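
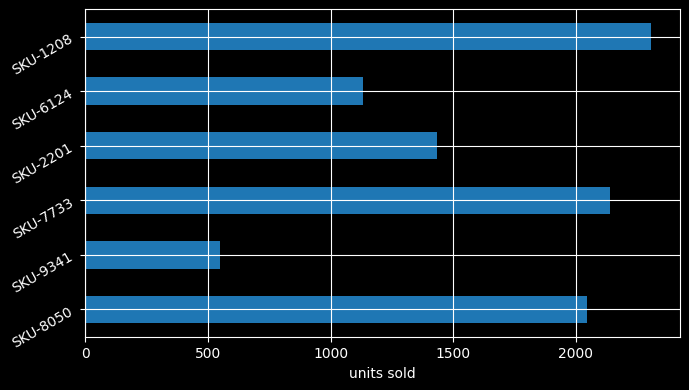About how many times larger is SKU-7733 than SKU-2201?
≈ 1.57×

SKU-7733 ≈ 2200, SKU-2201 ≈ 1400; 2200/1400 ≈ 1.57.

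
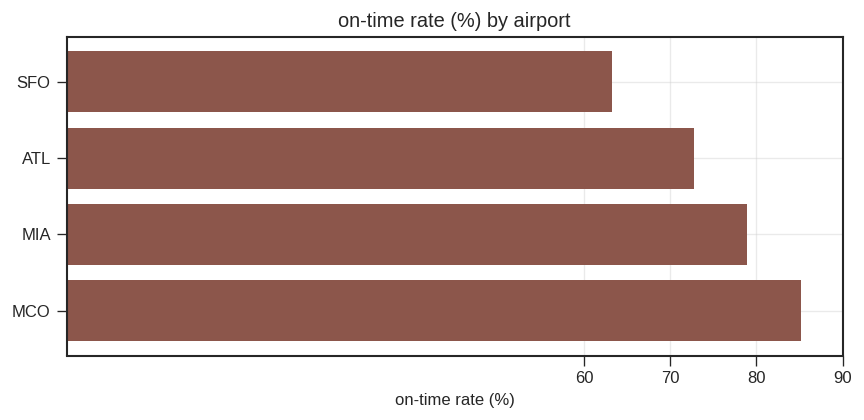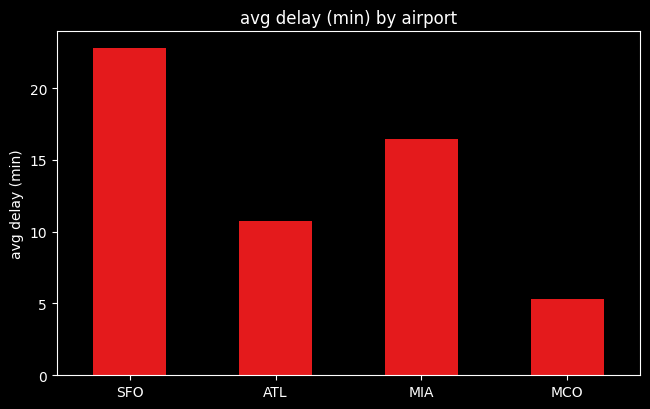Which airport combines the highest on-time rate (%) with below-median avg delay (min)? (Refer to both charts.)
MCO

Chart 2 median avg delay (min) ≈ 15; below-median airports: ATL, MCO. Among those, MCO has the highest on-time rate (%) (≈ 90).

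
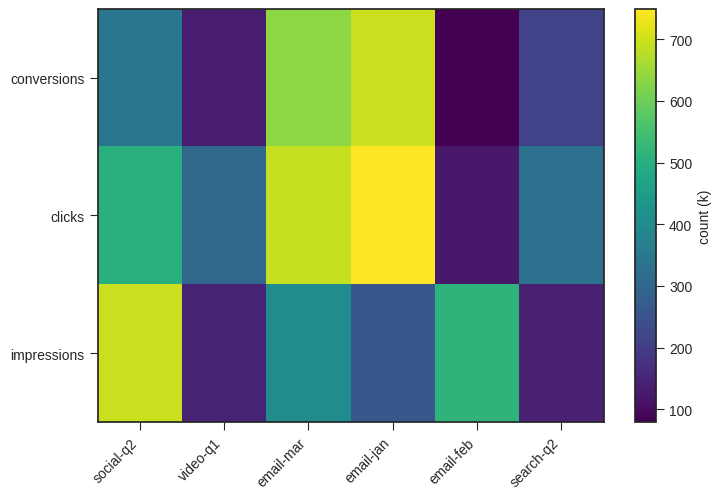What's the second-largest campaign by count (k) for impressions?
email-feb

Top 3 for impressions: social-q2 ≈ 700, email-feb ≈ 500, email-mar ≈ 400.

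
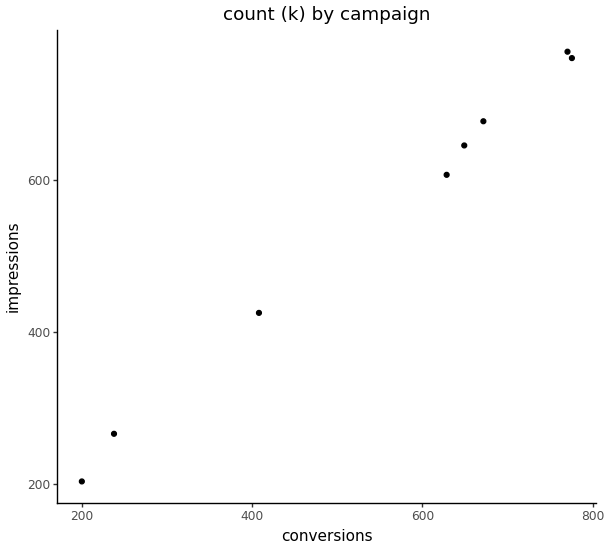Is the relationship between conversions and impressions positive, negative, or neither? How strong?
positive, strong

Points are positively correlated; strong (|r| ≈ 1.0).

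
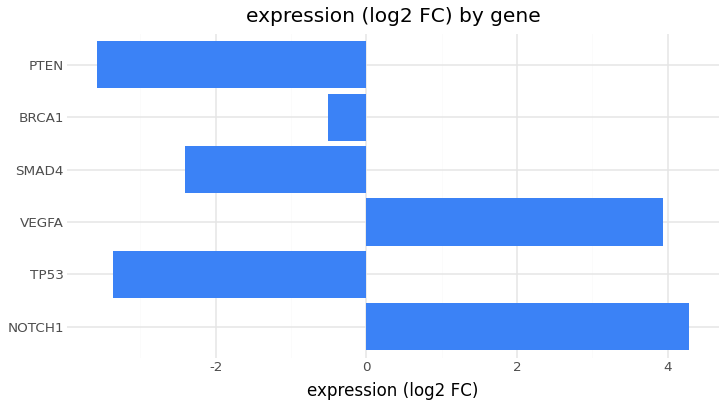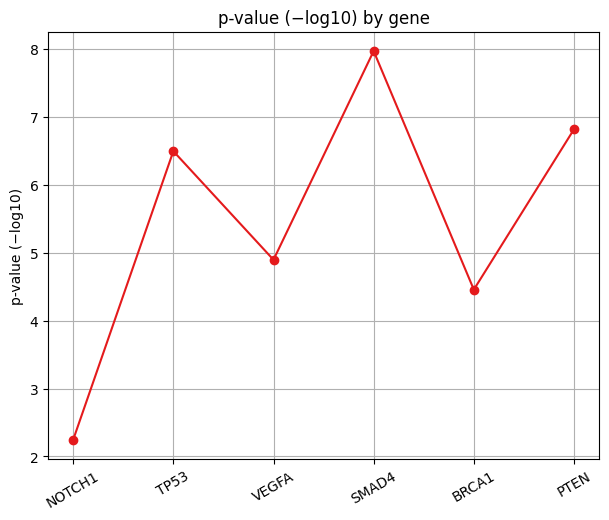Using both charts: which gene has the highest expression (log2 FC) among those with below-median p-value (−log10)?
NOTCH1

Chart 2 median p-value (−log10) ≈ 6; below-median genes: NOTCH1, VEGFA, BRCA1. Among those, NOTCH1 has the highest expression (log2 FC) (≈ 4.5).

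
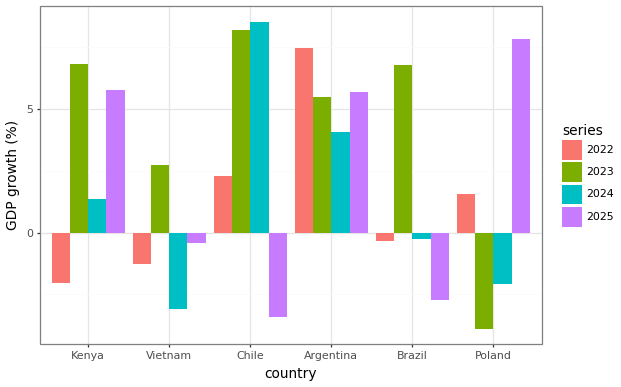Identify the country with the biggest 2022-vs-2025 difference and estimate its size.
Kenya, ≈ 8 %

Kenya: 2022 ≈ -2, 2025 ≈ 6 → gap ≈ 8. Next-largest (Poland) is only ≈ 6.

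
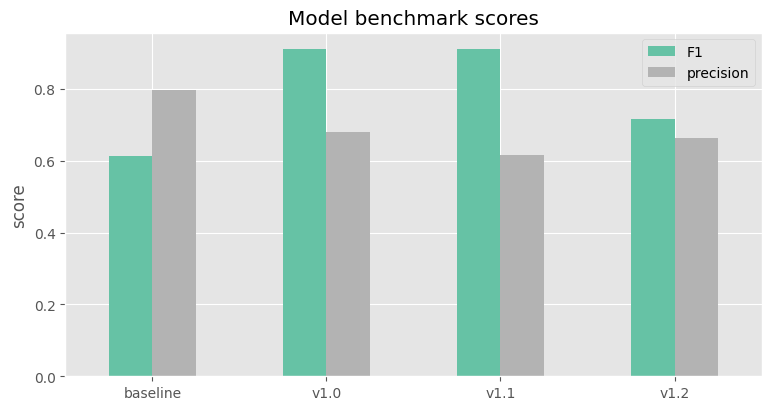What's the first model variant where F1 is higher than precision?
v1.0

baseline: F1 ≈ 0.6 vs precision ≈ 0.8 (not yet); v1.0: F1 ≈ 0.9 vs precision ≈ 0.7 (first crossover).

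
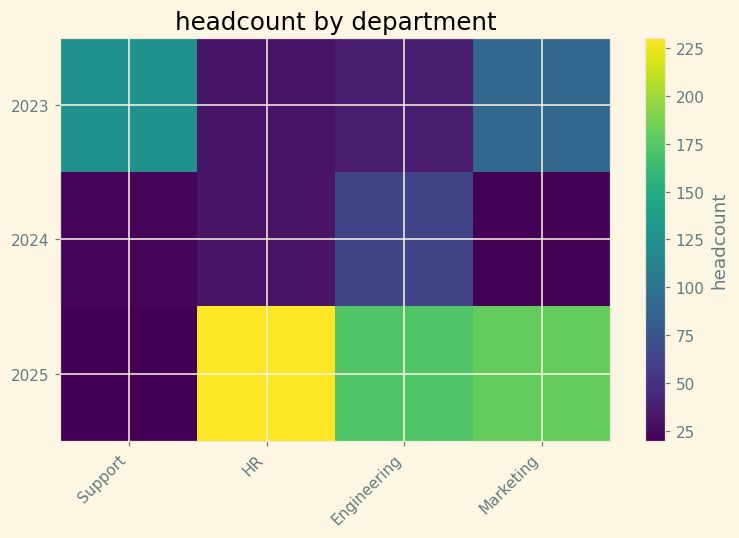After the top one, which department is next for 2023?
Marketing

Top 3 for 2023: Support ≈ 120, Marketing ≈ 80, Engineering ≈ 40.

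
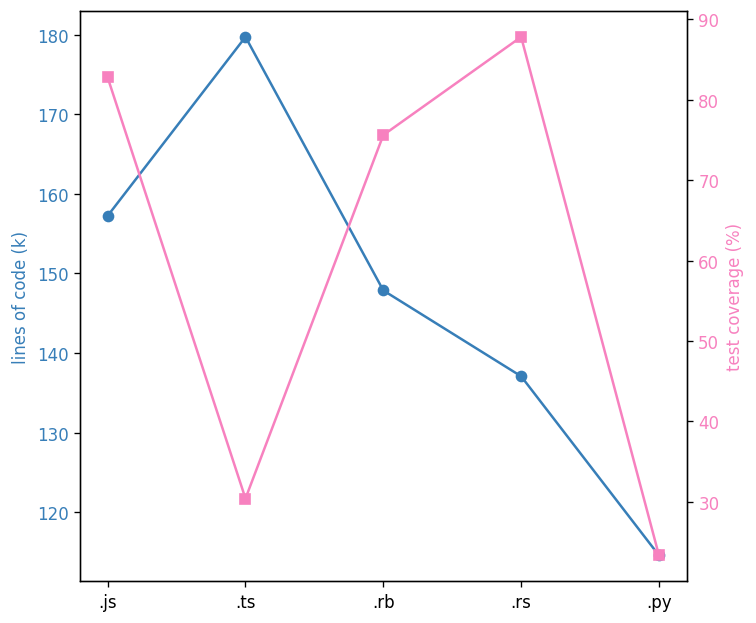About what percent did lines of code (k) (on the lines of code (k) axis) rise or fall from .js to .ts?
≈ +12.5%

.js ≈ 160, .ts ≈ 180; (180 − 160) / 160 ≈ +12.5%.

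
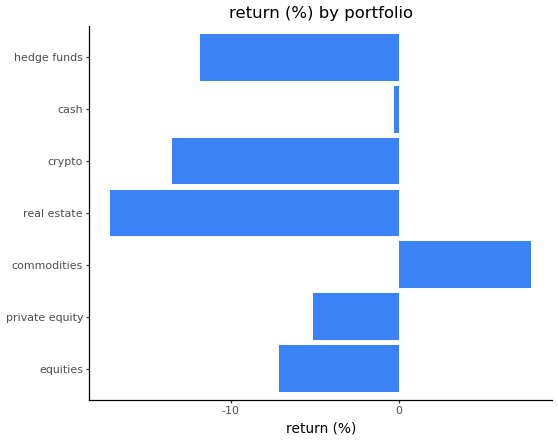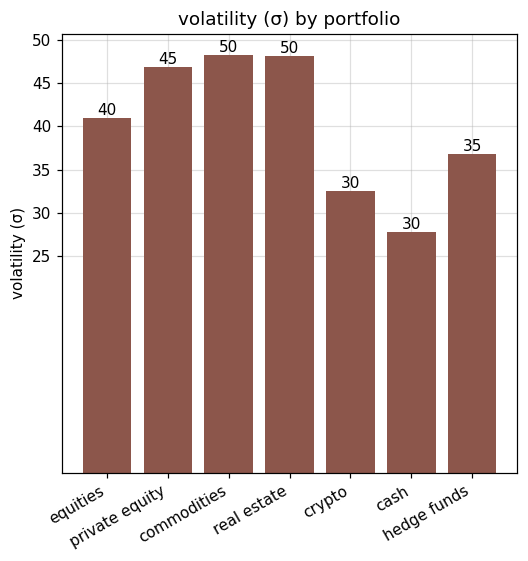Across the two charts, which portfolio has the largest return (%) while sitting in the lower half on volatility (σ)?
Chart 2 median volatility (σ) ≈ 40; below-median portfolios: crypto, cash, hedge funds. Among those, cash has the highest return (%) (≈ 0).

cash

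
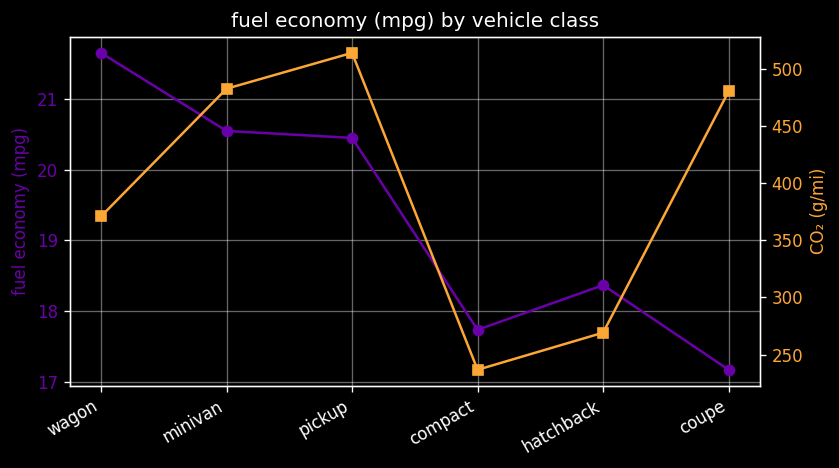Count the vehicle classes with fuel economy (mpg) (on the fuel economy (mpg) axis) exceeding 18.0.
4

Above 18.0: wagon, minivan, pickup, hatchback.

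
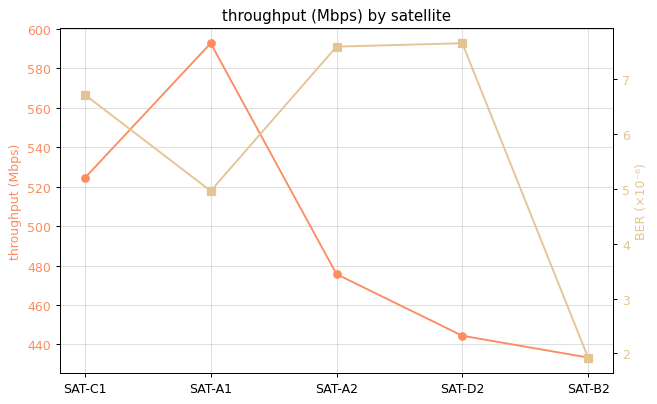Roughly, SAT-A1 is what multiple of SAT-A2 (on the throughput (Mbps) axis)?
SAT-A1 ≈ 600, SAT-A2 ≈ 480; 600/480 ≈ 1.25.

≈ 1.25×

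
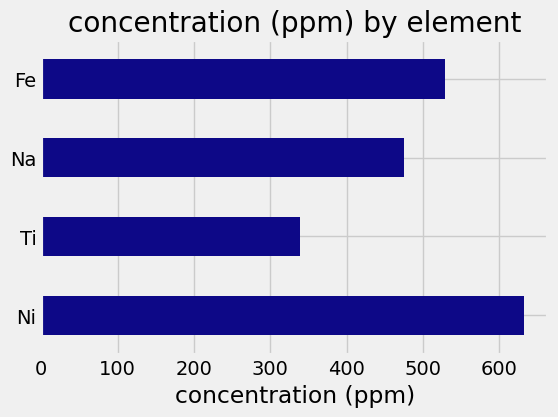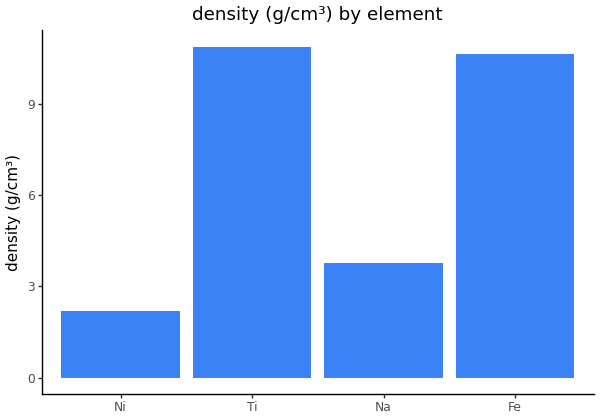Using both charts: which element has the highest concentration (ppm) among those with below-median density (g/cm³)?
Ni

Chart 2 median density (g/cm³) ≈ 7; below-median elements: Ni, Na. Among those, Ni has the highest concentration (ppm) (≈ 600).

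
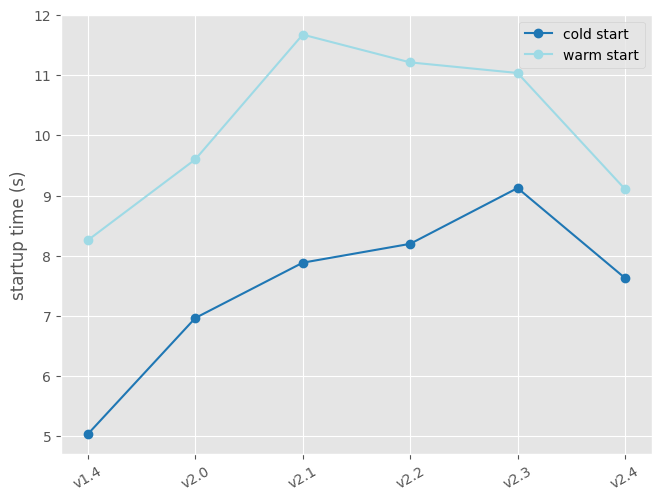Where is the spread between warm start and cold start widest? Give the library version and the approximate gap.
v2.1: warm start ≈ 12, cold start ≈ 8 → gap ≈ 4. Next-largest (v1.4) is only ≈ 3.

v2.1, ≈ 4 s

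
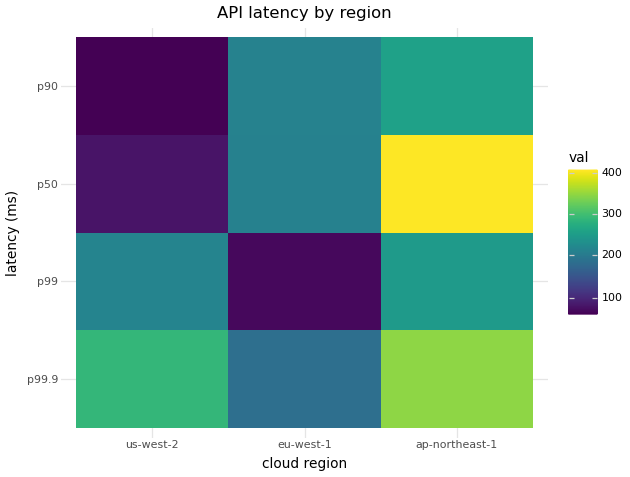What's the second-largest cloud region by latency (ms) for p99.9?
Top 3 for p99.9: ap-northeast-1 ≈ 350, us-west-2 ≈ 300, eu-west-1 ≈ 200.

us-west-2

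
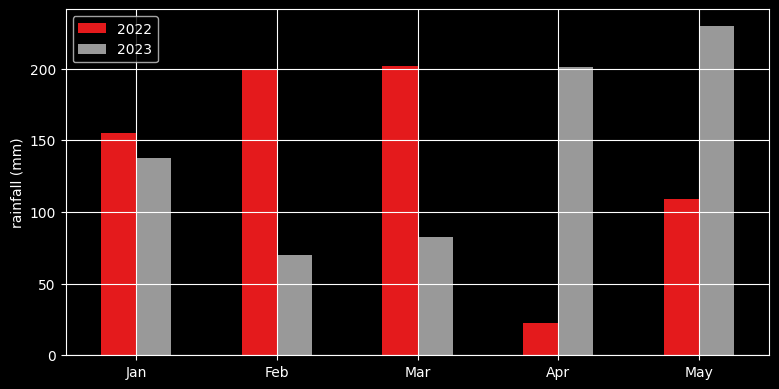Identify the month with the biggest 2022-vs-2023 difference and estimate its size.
Apr: 2022 ≈ 20, 2023 ≈ 200 → gap ≈ 180. Next-largest (Feb) is only ≈ 140.

Apr, ≈ 180 mm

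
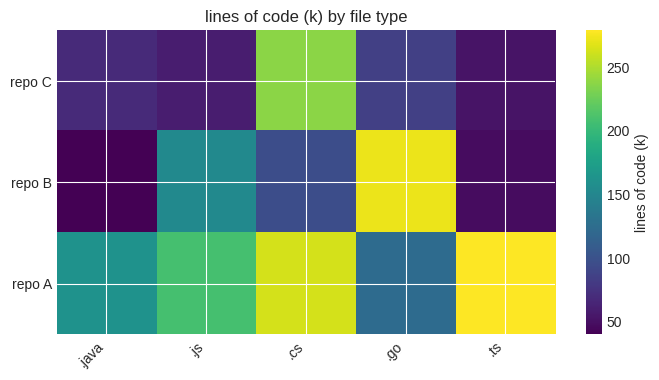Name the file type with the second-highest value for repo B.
.js

Top 3 for repo B: .go ≈ 280, .js ≈ 160, .cs ≈ 100.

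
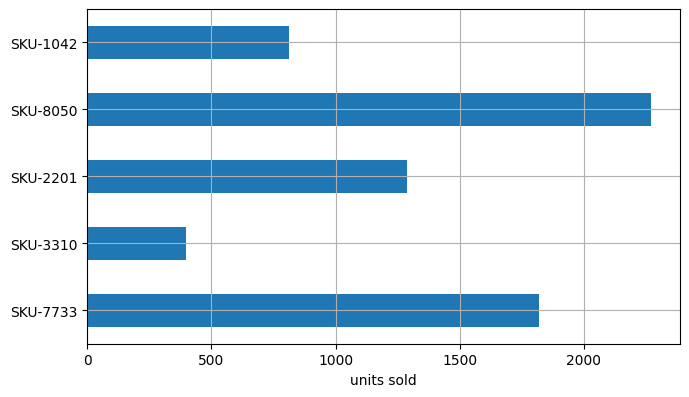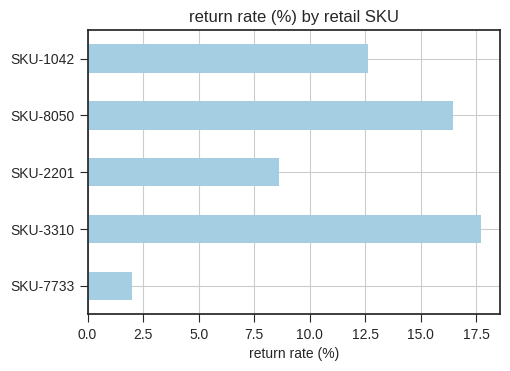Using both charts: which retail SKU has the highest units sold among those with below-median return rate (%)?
Chart 2 median return rate (%) ≈ 12; below-median retail SKUs: SKU-7733, SKU-2201. Among those, SKU-7733 has the highest units sold (≈ 2000).

SKU-7733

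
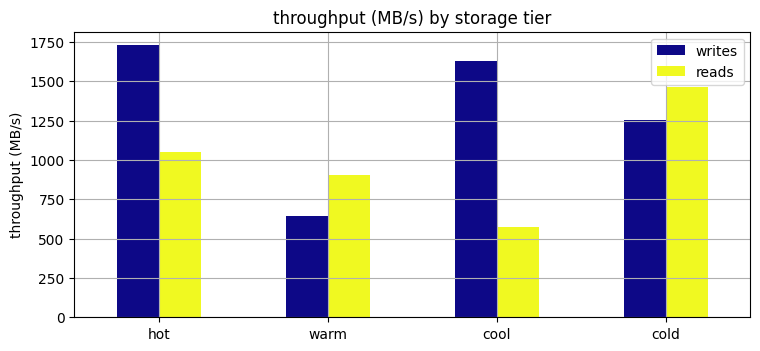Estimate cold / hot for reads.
≈ 1.4×

cold ≈ 1400, hot ≈ 1000; 1400/1000 ≈ 1.4.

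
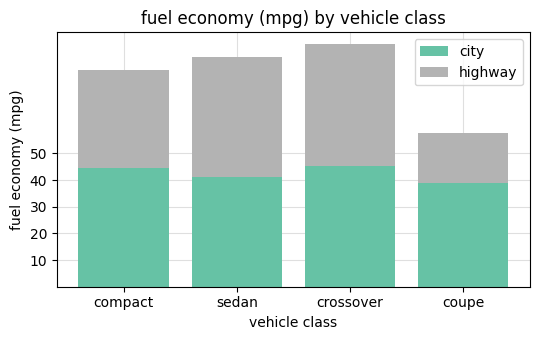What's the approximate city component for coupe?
≈ 40

city top ≈ 40, bottom ≈ 0; segment ≈ 40.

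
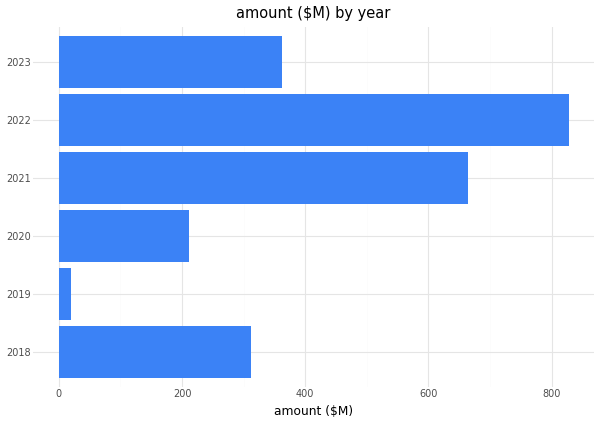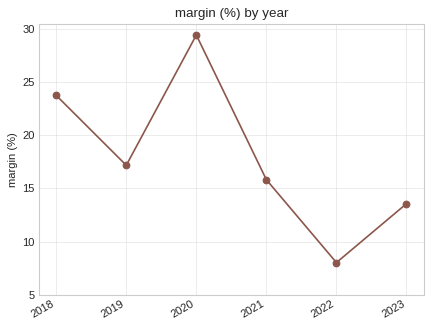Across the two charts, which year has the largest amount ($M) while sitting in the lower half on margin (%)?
Chart 2 median margin (%) ≈ 15; below-median years: 2021, 2022, 2023. Among those, 2022 has the highest amount ($M) (≈ 800).

2022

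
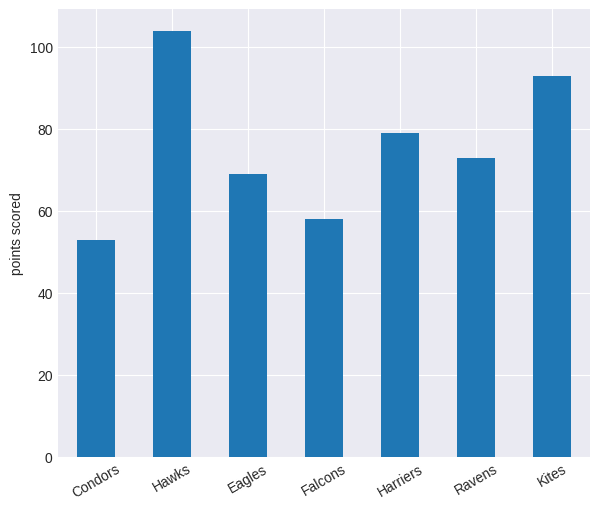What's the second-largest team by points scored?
Kites

Top 3: Hawks ≈ 100, Kites ≈ 90, Harriers ≈ 80.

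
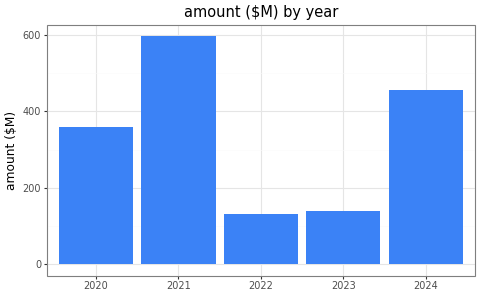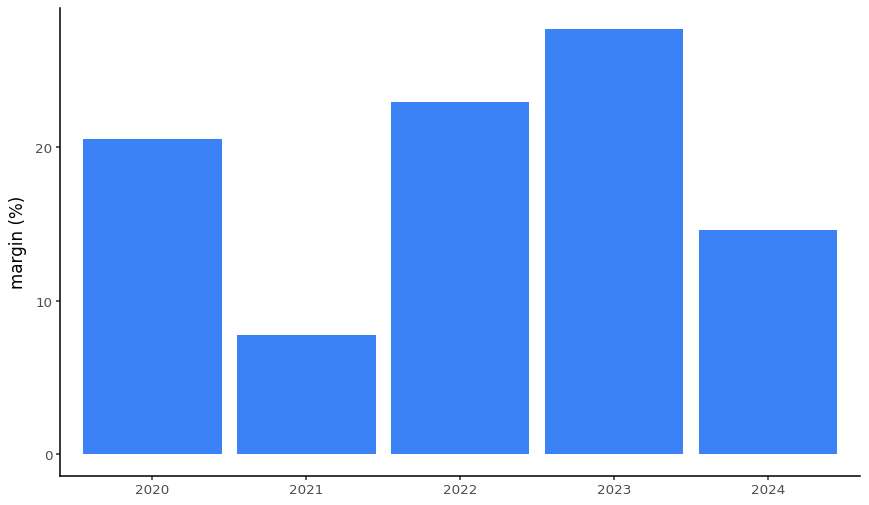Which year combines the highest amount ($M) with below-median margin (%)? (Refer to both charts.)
Chart 2 median margin (%) ≈ 20; below-median years: 2021, 2024. Among those, 2021 has the highest amount ($M) (≈ 600).

2021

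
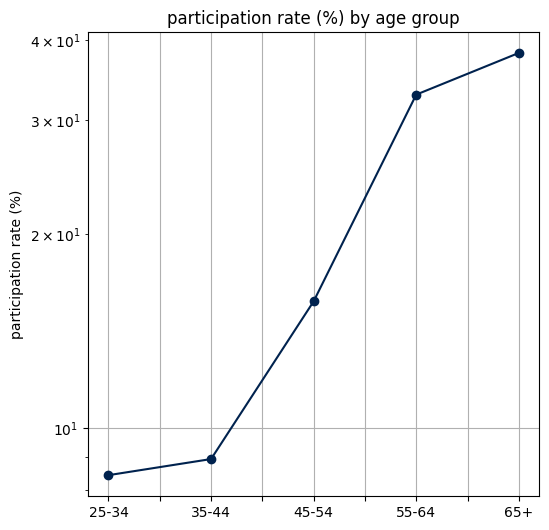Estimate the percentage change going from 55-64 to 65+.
55-64 ≈ 35, 65+ ≈ 40; (40 − 35) / 35 ≈ +14.3%.

≈ +14.3%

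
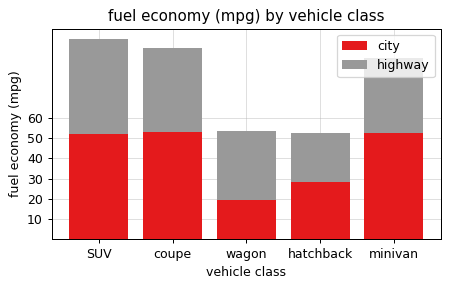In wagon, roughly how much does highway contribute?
highway top ≈ 50, bottom ≈ 20; segment ≈ 30.

≈ 30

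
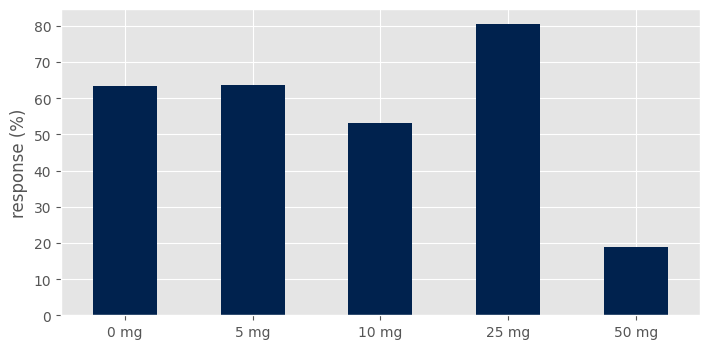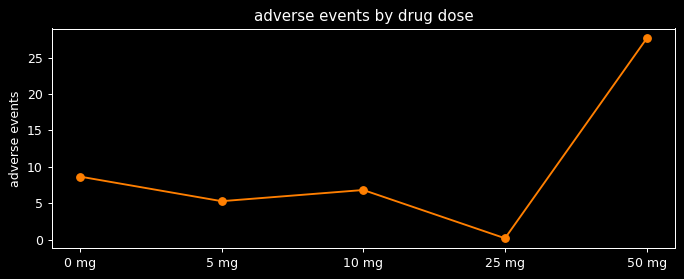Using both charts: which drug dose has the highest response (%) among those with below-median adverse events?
25 mg

Chart 2 median adverse events ≈ 5; below-median drug doses: 5 mg, 25 mg. Among those, 25 mg has the highest response (%) (≈ 80).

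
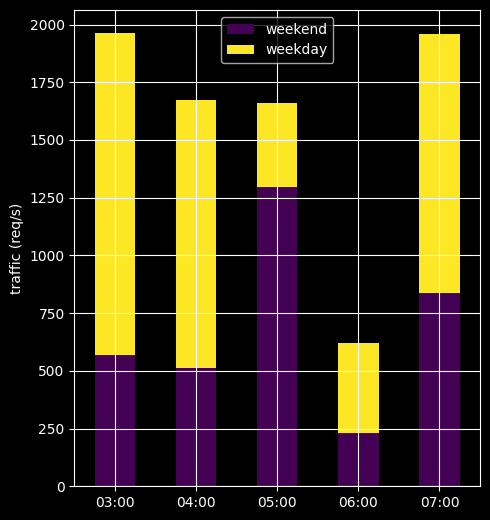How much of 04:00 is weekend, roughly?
≈ 600

weekend top ≈ 600, bottom ≈ 0; segment ≈ 600.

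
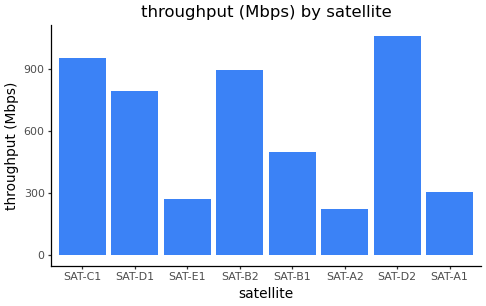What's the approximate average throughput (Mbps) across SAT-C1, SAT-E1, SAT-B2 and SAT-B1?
(1000 + 300 + 900 + 500) / 4 ≈ 675.

≈ 675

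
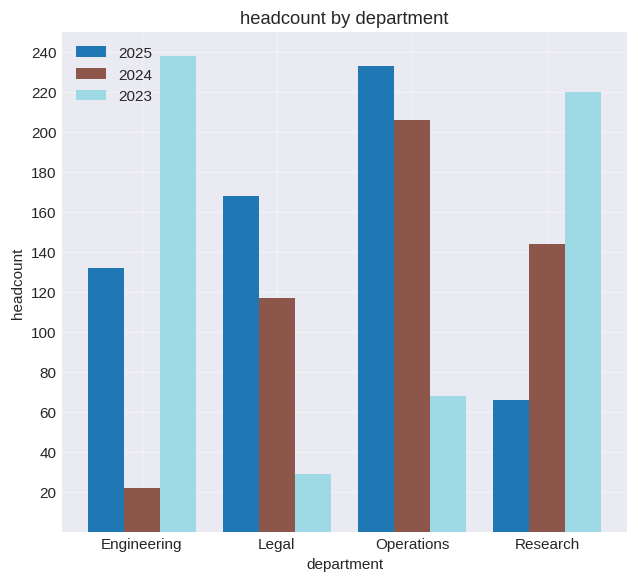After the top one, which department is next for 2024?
Research

Top 3 for 2024: Operations ≈ 200, Research ≈ 140, Legal ≈ 120.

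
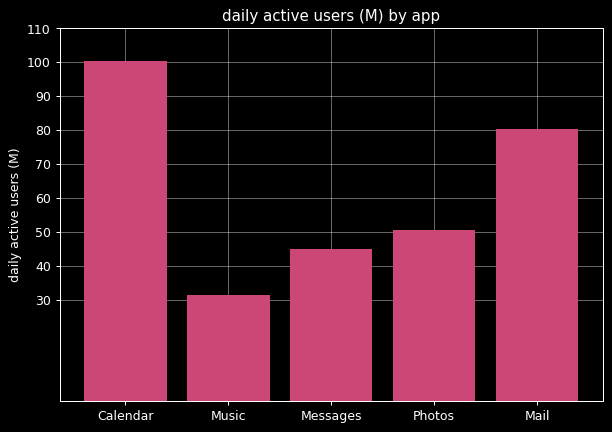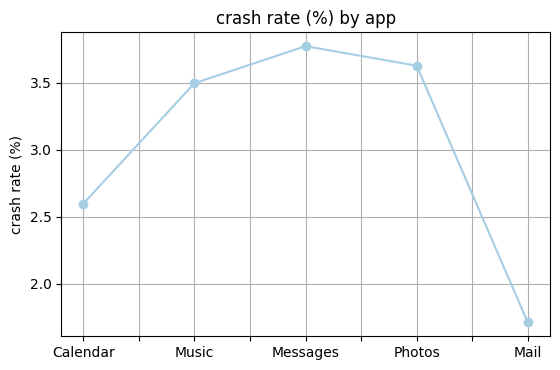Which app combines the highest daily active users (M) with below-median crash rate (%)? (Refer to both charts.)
Calendar

Chart 2 median crash rate (%) ≈ 3.5; below-median apps: Calendar, Mail. Among those, Calendar has the highest daily active users (M) (≈ 100).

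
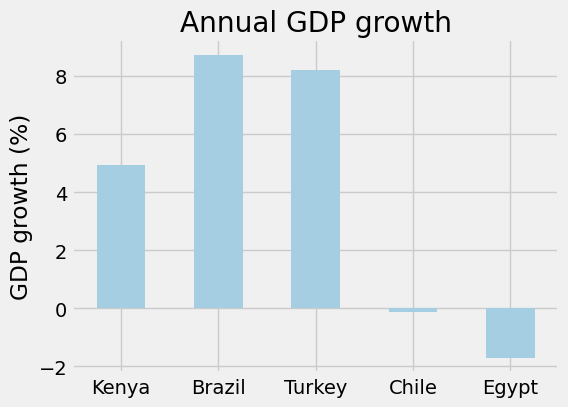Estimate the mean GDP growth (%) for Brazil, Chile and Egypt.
≈ 2

(9 + 0 + -2) / 3 ≈ 2.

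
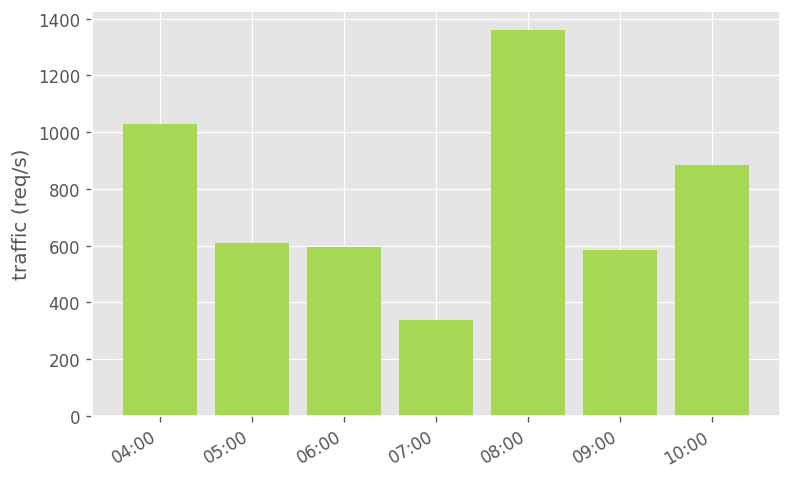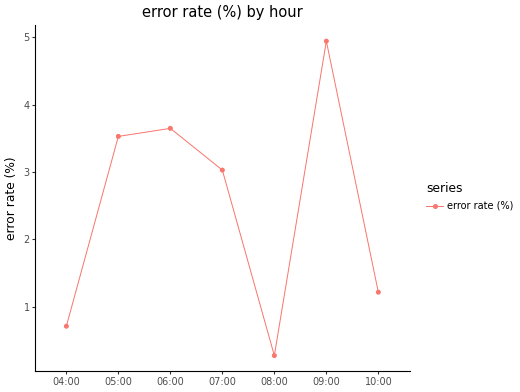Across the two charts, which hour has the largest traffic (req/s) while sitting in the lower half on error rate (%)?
Chart 2 median error rate (%) ≈ 3; below-median hours: 04:00, 08:00, 10:00. Among those, 08:00 has the highest traffic (req/s) (≈ 1400).

08:00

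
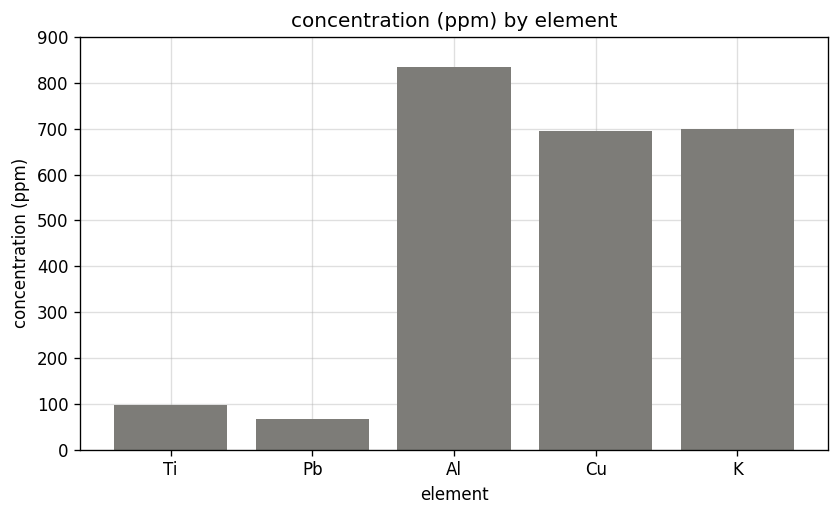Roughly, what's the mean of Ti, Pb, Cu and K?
≈ 400

(100 + 100 + 700 + 700) / 4 ≈ 400.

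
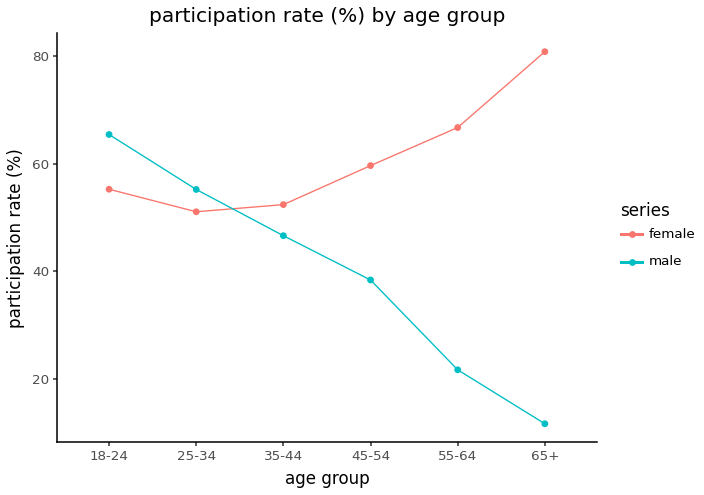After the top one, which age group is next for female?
Top 3 for female: 65+ ≈ 80, 55-64 ≈ 70, 45-54 ≈ 60.

55-64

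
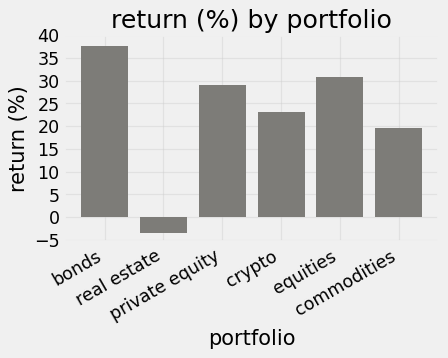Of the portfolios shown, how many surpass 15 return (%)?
Above 15: bonds, private equity, crypto, equities, commodities.

5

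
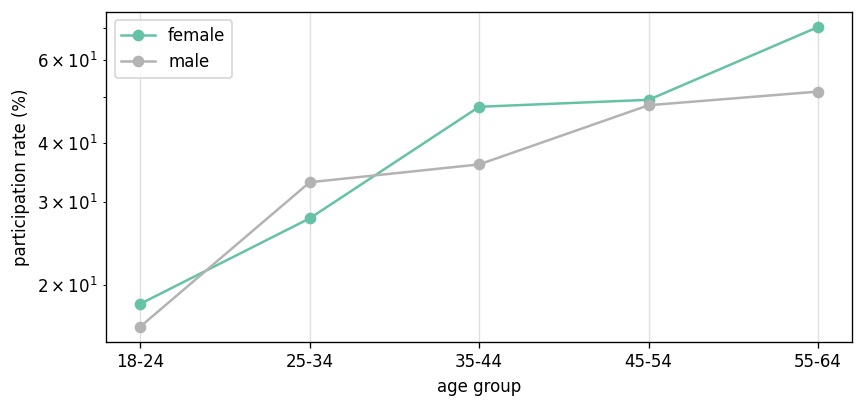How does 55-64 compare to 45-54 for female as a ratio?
55-64 ≈ 70, 45-54 ≈ 50; 70/50 ≈ 1.4.

≈ 1.4×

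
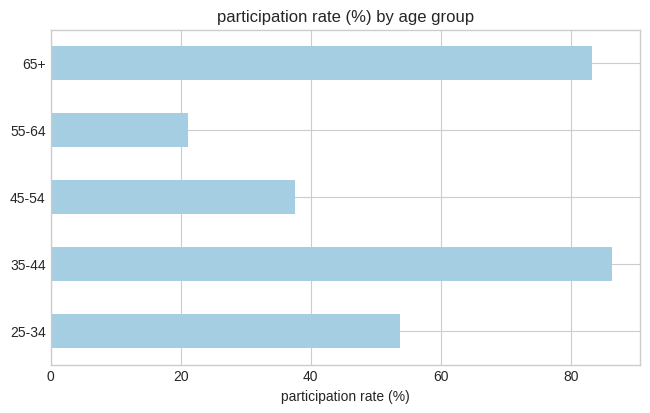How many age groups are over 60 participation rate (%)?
2

Above 60: 35-44, 65+.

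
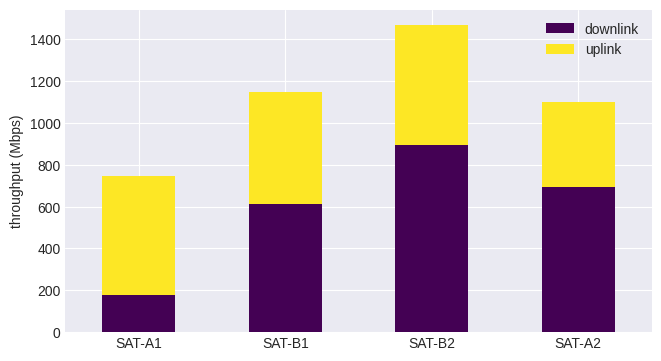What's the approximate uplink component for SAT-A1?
uplink top ≈ 800, bottom ≈ 200; segment ≈ 600.

≈ 600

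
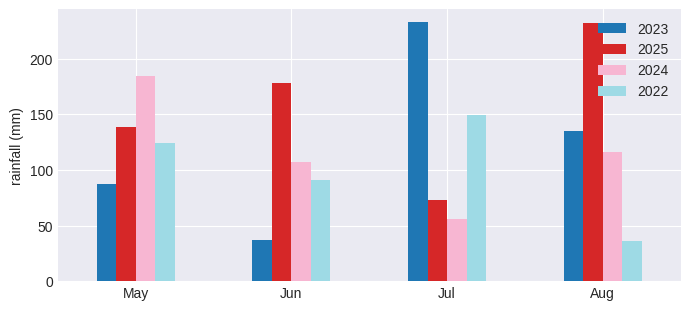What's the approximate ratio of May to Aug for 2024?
≈ 1.5×

May ≈ 180, Aug ≈ 120; 180/120 ≈ 1.5.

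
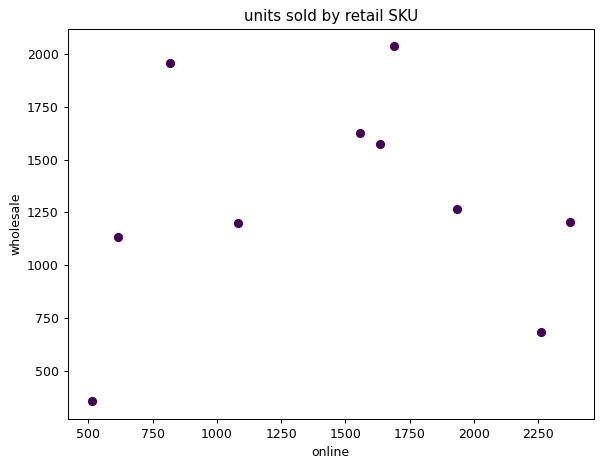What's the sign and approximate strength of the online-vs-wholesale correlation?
no clear correlation

Points are roughly uncorrelated; weak (|r| ≈ 0.1).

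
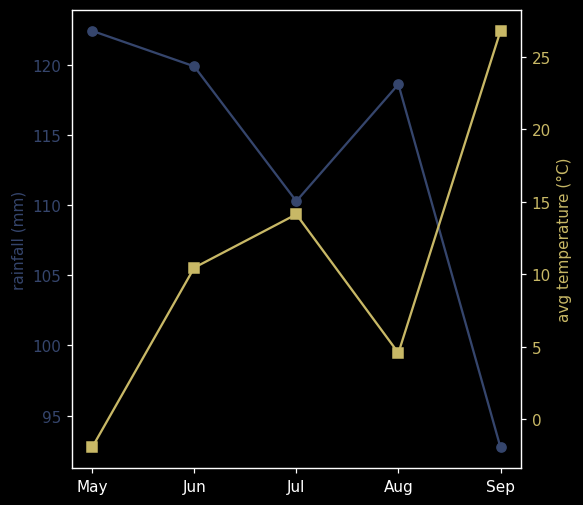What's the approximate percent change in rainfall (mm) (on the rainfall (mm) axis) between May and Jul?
≈ -8.3%

May ≈ 120, Jul ≈ 110; (110 − 120) / 120 ≈ -8.3%.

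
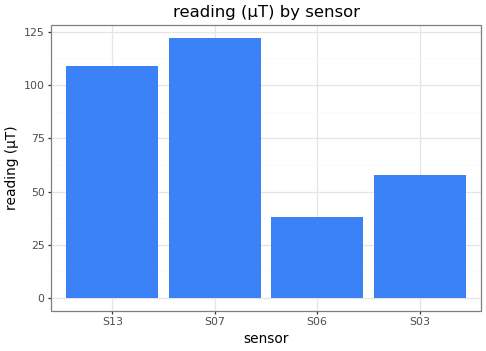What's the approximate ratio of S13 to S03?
≈ 1.67×

S13 ≈ 100, S03 ≈ 60; 100/60 ≈ 1.67.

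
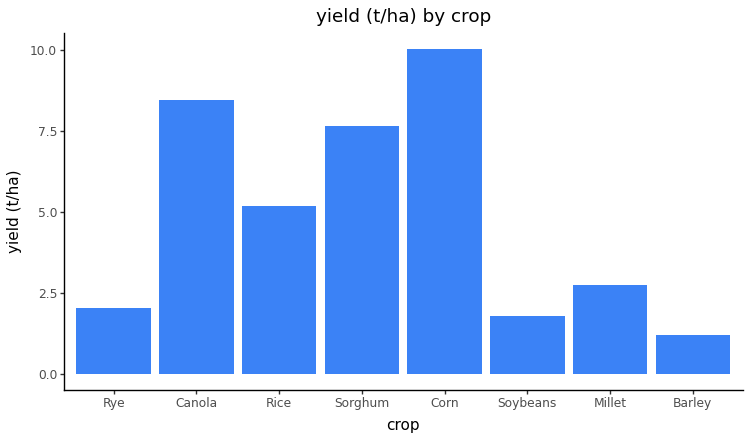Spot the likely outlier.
Corn

Corn ≈ 10; the rest sit between ≈ 1 and ≈ 8.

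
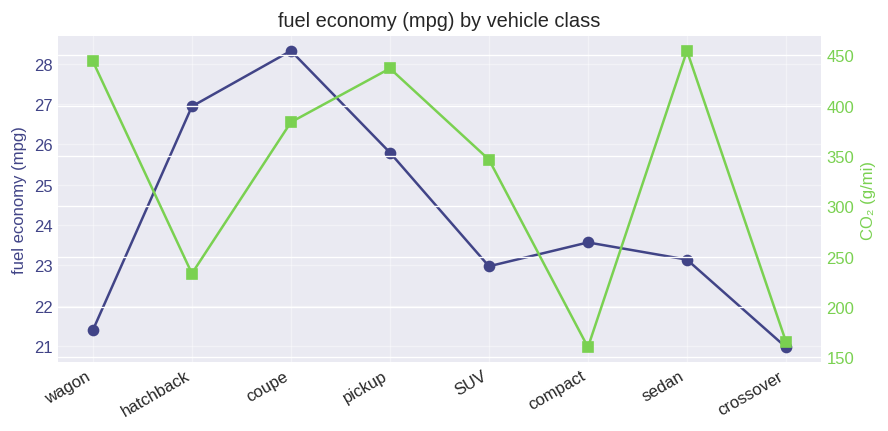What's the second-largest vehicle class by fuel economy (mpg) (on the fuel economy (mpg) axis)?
Top 3 (on the fuel economy (mpg) axis): coupe ≈ 28, hatchback ≈ 27, pickup ≈ 26.

hatchback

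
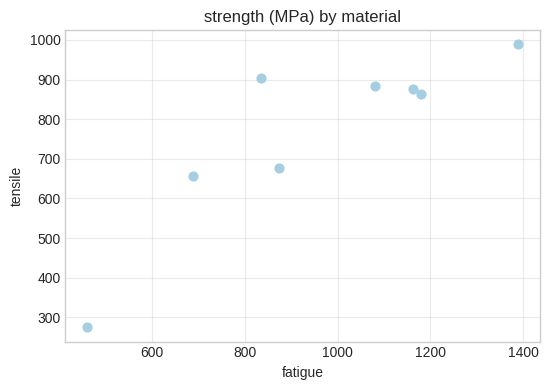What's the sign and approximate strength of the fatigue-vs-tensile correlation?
Points are positively correlated; strong (|r| ≈ 0.9).

positive, strong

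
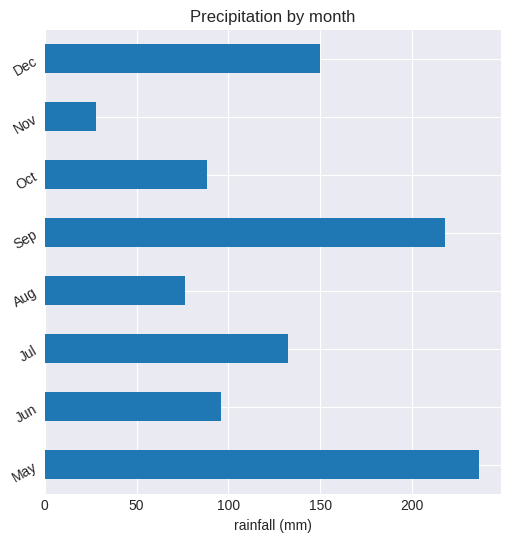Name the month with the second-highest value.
Sep

Top 3: May ≈ 240, Sep ≈ 220, Dec ≈ 160.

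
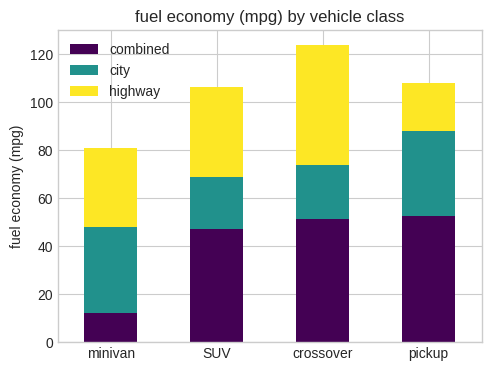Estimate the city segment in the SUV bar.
≈ 20

city top ≈ 60, bottom ≈ 40; segment ≈ 20.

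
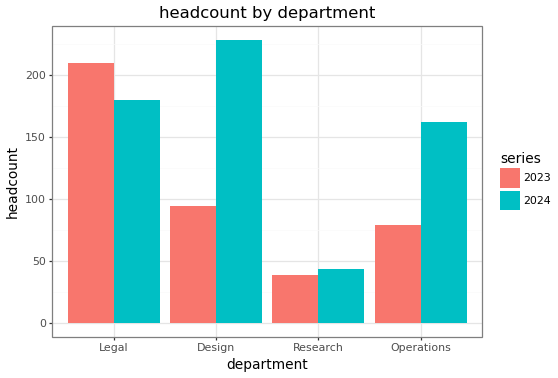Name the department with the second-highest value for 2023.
Top 3 for 2023: Legal ≈ 200, Design ≈ 100, Operations ≈ 80.

Design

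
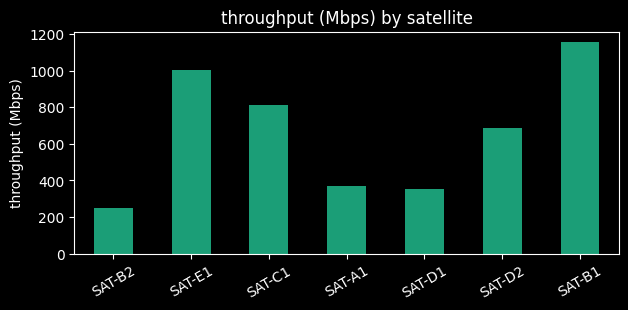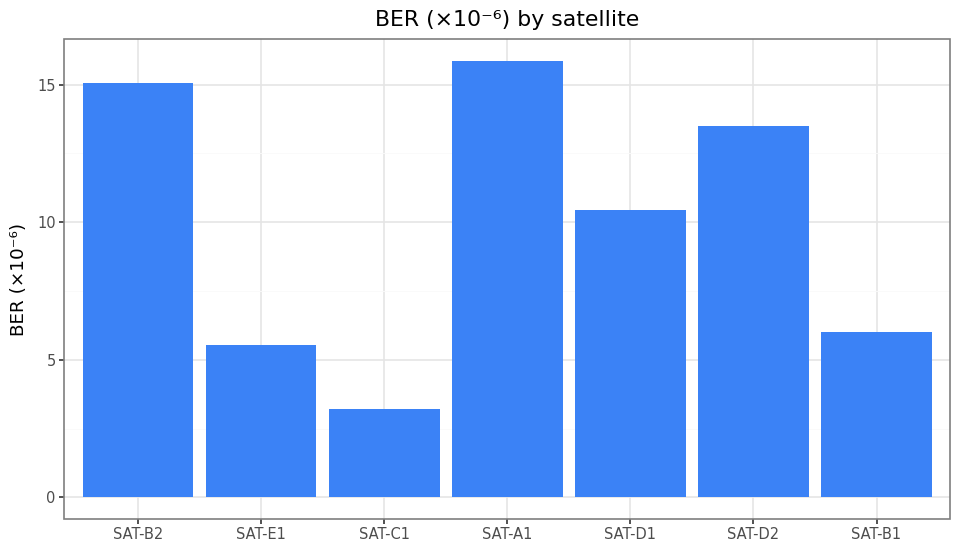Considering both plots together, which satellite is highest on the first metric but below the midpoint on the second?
SAT-B1

Chart 2 median BER (×10⁻⁶) ≈ 10; below-median satellites: SAT-E1, SAT-C1, SAT-B1. Among those, SAT-B1 has the highest throughput (Mbps) (≈ 1200).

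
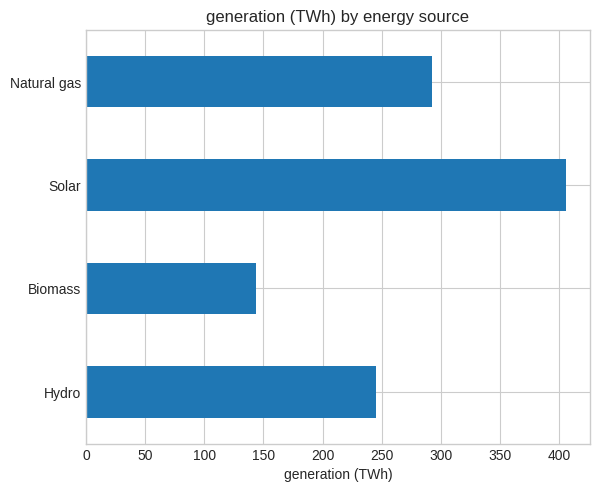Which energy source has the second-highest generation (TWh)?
Top 3: Solar ≈ 400, Natural gas ≈ 300, Hydro ≈ 250.

Natural gas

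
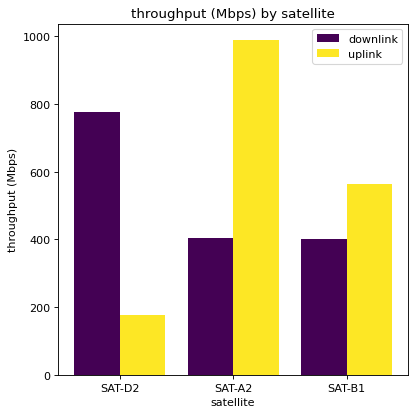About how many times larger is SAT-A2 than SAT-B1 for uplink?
≈ 1.67×

SAT-A2 ≈ 1000, SAT-B1 ≈ 600; 1000/600 ≈ 1.67.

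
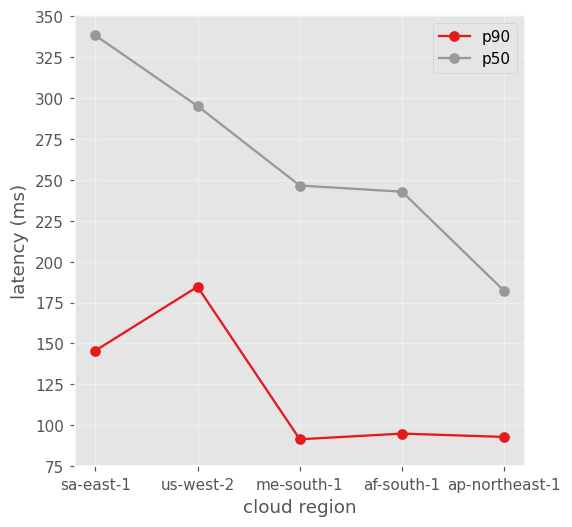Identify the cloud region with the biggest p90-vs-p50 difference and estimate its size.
sa-east-1: p90 ≈ 150, p50 ≈ 350 → gap ≈ 200. Next-largest (me-south-1) is only ≈ 150.

sa-east-1, ≈ 200 ms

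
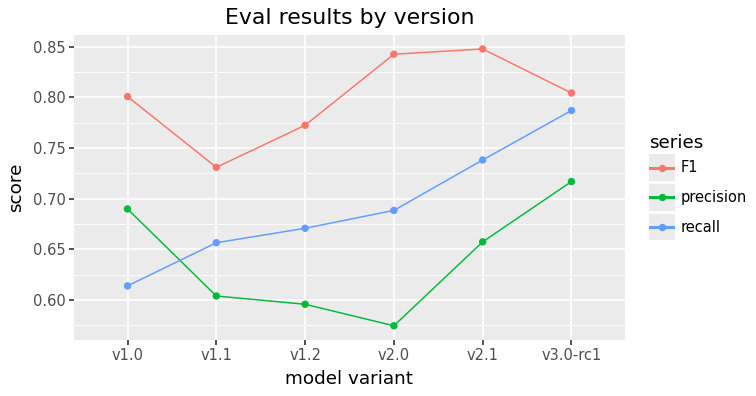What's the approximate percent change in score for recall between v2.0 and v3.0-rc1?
v2.0 ≈ 0.70, v3.0-rc1 ≈ 0.80; (0.80 − 0.70) / 0.70 ≈ +14.3%.

≈ +14.3%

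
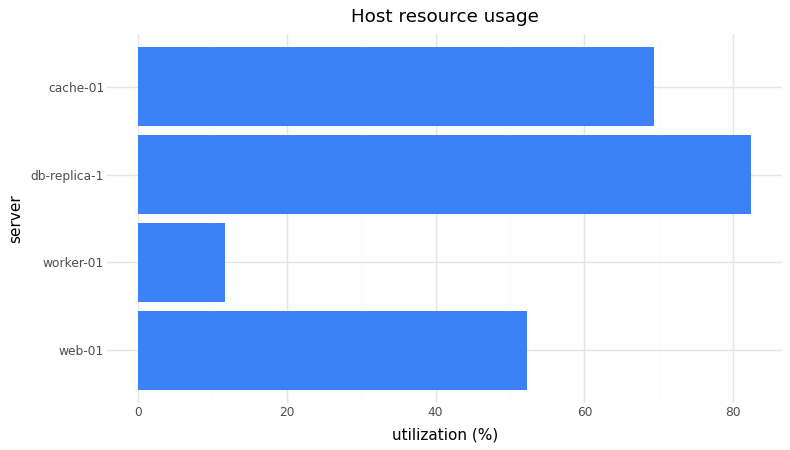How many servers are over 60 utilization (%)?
2

Above 60: db-replica-1, cache-01.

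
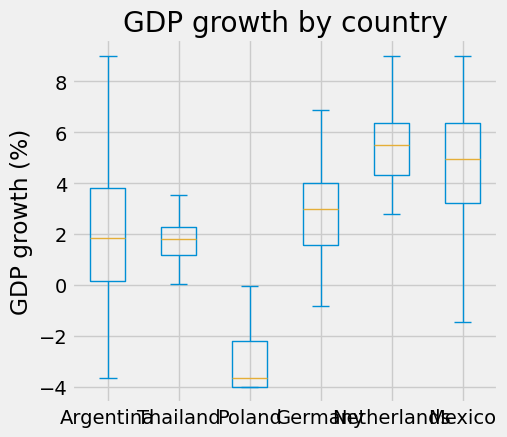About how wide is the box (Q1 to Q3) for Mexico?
Q3 ≈ 6, Q1 ≈ 3; IQR ≈ 3.

≈ 3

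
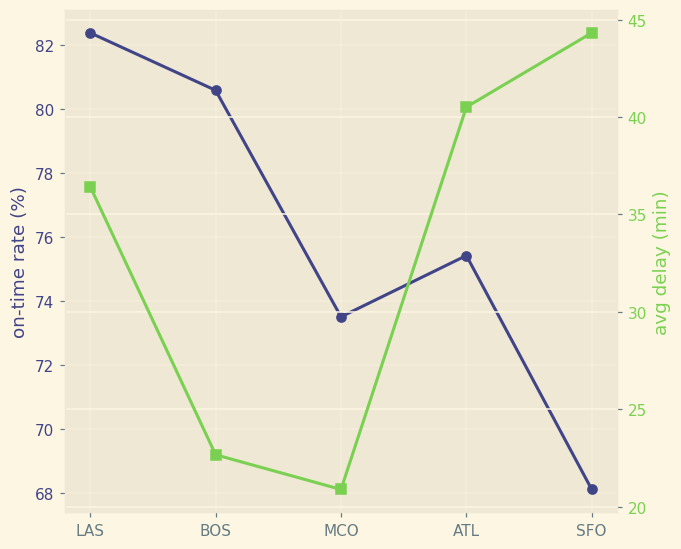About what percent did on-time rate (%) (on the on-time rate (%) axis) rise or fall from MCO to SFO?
≈ -8.1%

MCO ≈ 74, SFO ≈ 68; (68 − 74) / 74 ≈ -8.1%.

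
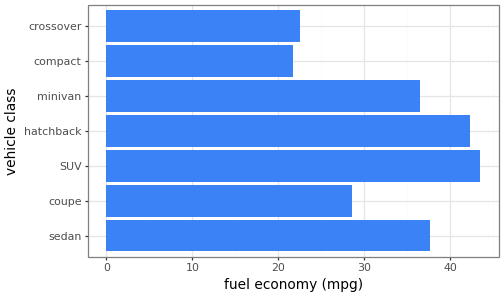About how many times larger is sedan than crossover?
≈ 1.6×

sedan ≈ 40, crossover ≈ 25; 40/25 ≈ 1.6.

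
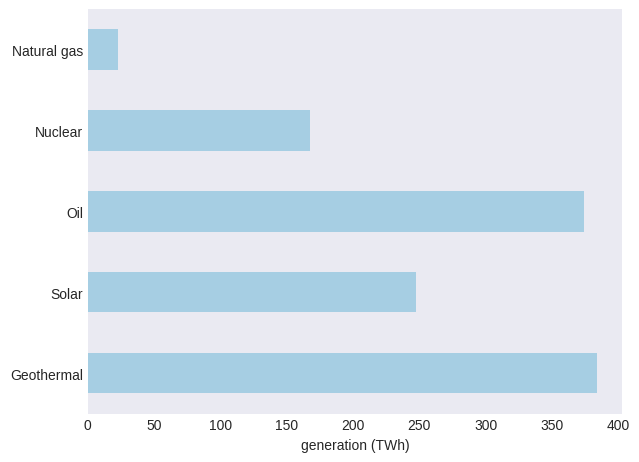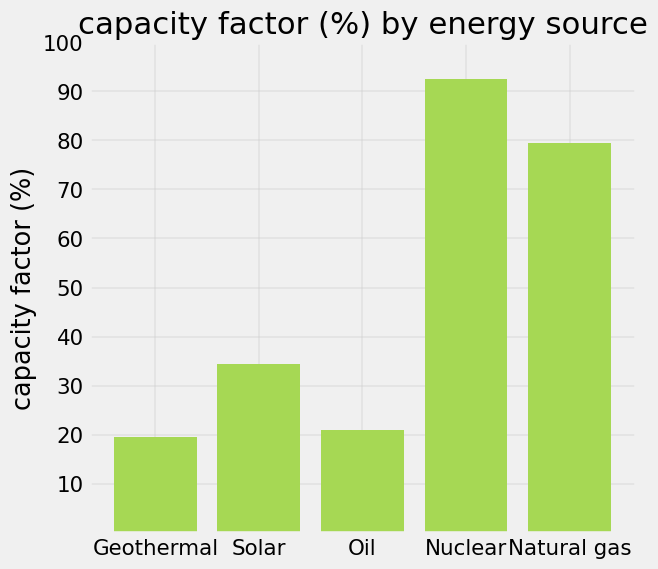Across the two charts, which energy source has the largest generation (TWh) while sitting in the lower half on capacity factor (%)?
Geothermal

Chart 2 median capacity factor (%) ≈ 30; below-median energy sources: Geothermal, Oil. Among those, Geothermal has the highest generation (TWh) (≈ 400).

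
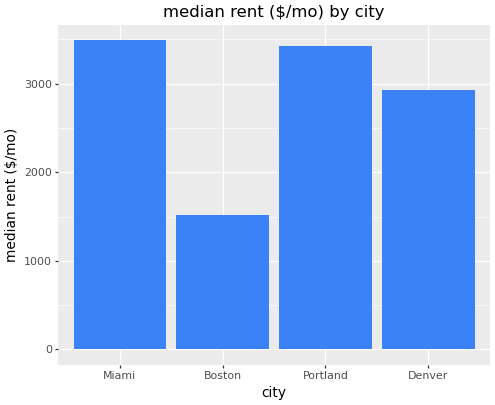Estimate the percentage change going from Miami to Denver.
≈ -14.3%

Miami ≈ 3500, Denver ≈ 3000; (3000 − 3500) / 3500 ≈ -14.3%.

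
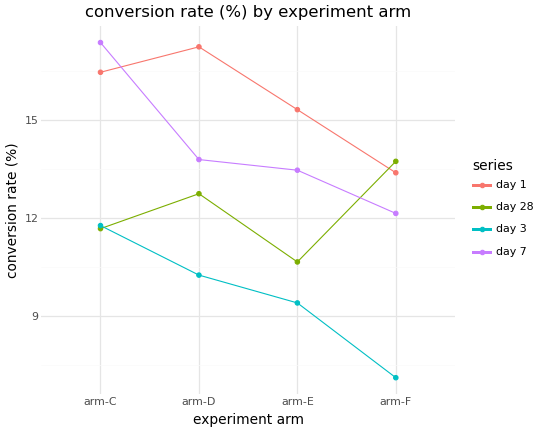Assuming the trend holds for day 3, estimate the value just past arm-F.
Last three: 10, 9, 7 → slope ≈ -1.5/step → next ≈ 5.5.

≈ 5.5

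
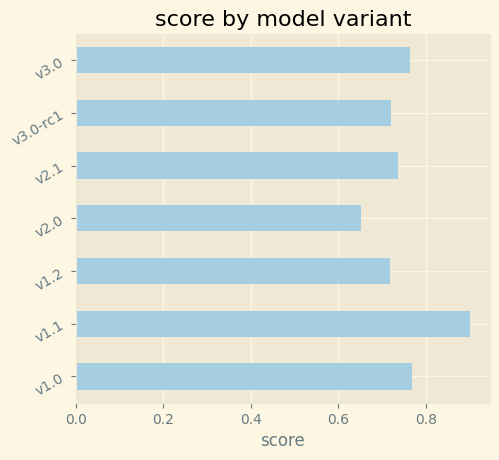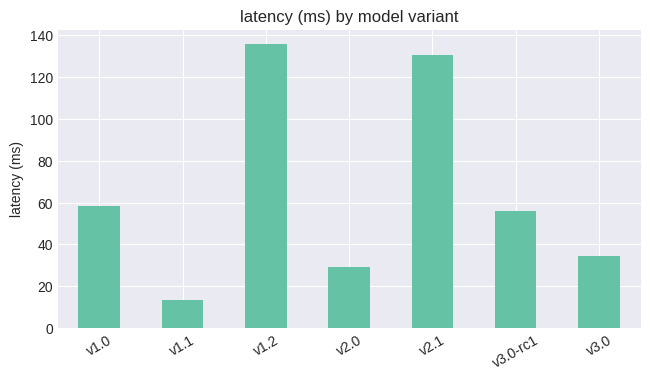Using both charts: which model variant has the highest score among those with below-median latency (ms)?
Chart 2 median latency (ms) ≈ 60; below-median model variants: v1.1, v2.0, v3.0. Among those, v1.1 has the highest score (≈ 0.9).

v1.1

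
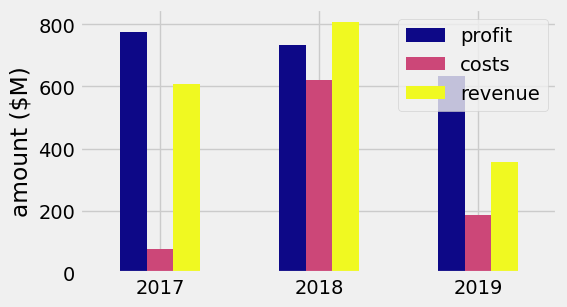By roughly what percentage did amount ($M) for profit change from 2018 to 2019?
2018 ≈ 700, 2019 ≈ 600; (600 − 700) / 700 ≈ -14.3%.

≈ -14.3%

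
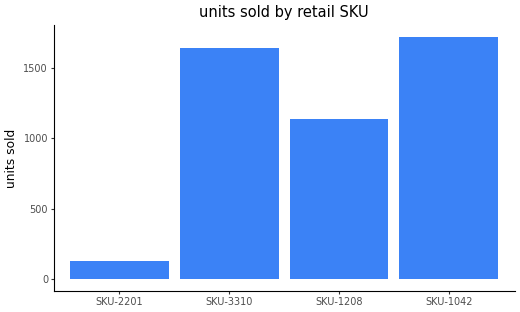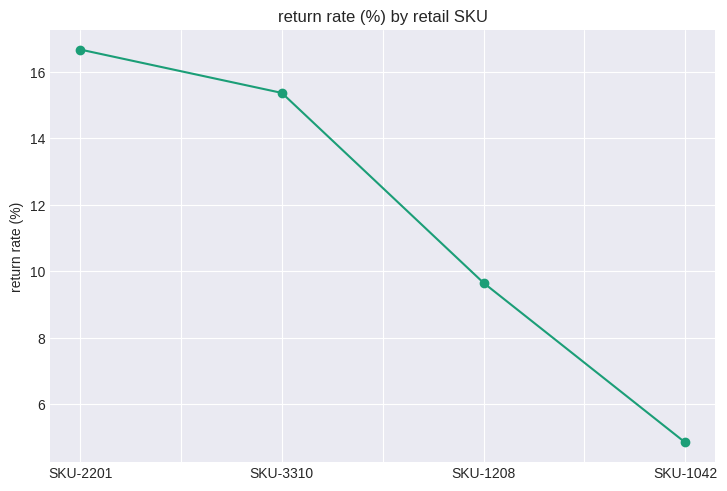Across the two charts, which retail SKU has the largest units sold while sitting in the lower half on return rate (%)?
SKU-1042

Chart 2 median return rate (%) ≈ 12; below-median retail SKUs: SKU-1208, SKU-1042. Among those, SKU-1042 has the highest units sold (≈ 1800).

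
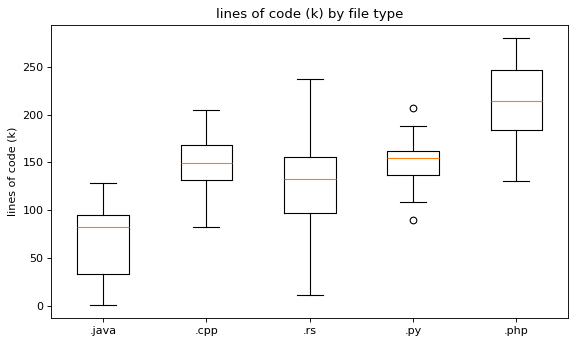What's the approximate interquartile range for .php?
≈ 60

Q3 ≈ 240, Q1 ≈ 180; IQR ≈ 60.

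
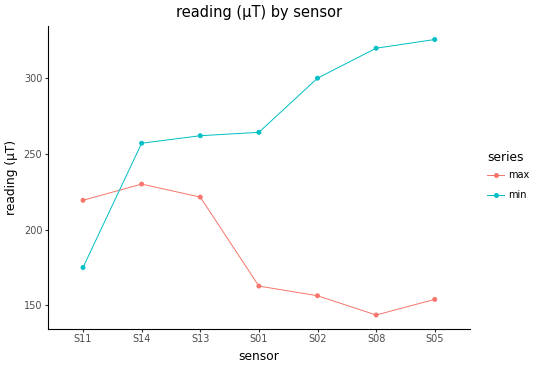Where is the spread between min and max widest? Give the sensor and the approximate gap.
S08, ≈ 180 µT

S08: min ≈ 320, max ≈ 140 → gap ≈ 180. Next-largest (S05) is only ≈ 160.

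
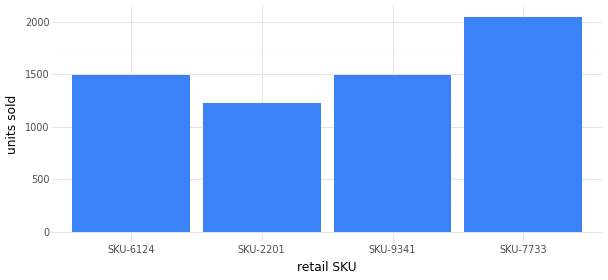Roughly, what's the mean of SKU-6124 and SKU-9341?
≈ 1400

(1400 + 1400) / 2 ≈ 1400.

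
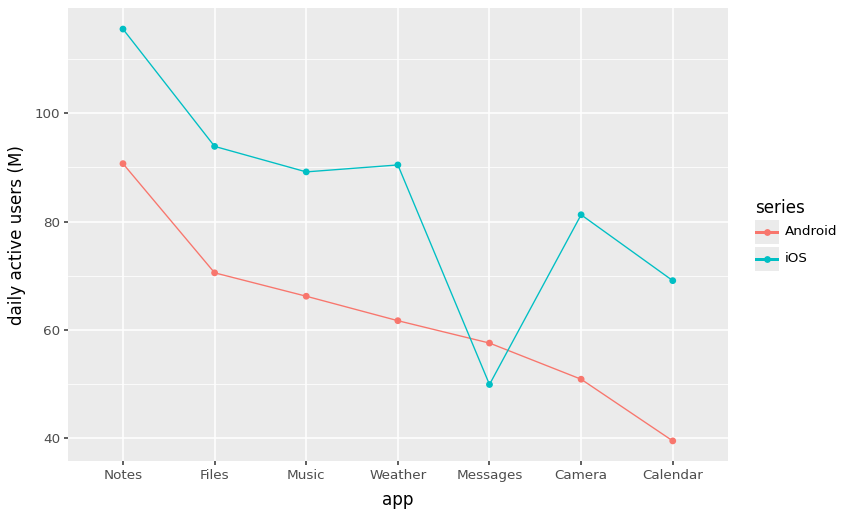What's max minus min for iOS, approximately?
≈ 70

Max Notes ≈ 120, min Messages ≈ 50; range ≈ 70.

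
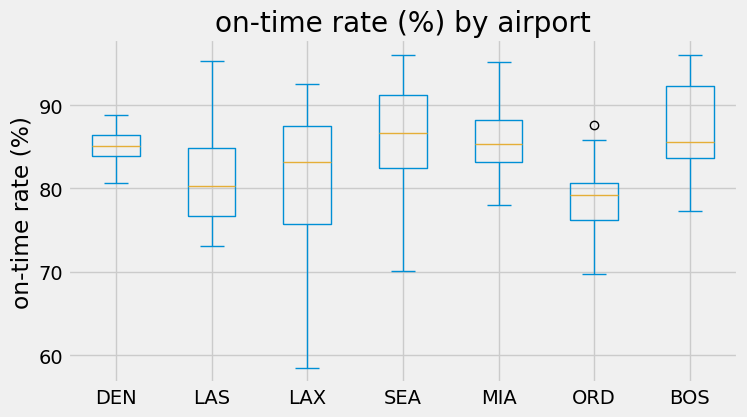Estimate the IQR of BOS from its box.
≈ 8

Q3 ≈ 92, Q1 ≈ 84; IQR ≈ 8.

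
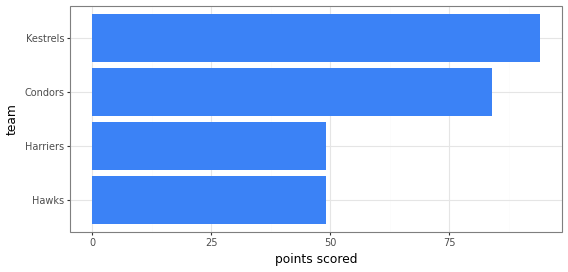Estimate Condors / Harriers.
Condors ≈ 80, Harriers ≈ 50; 80/50 ≈ 1.6.

≈ 1.6×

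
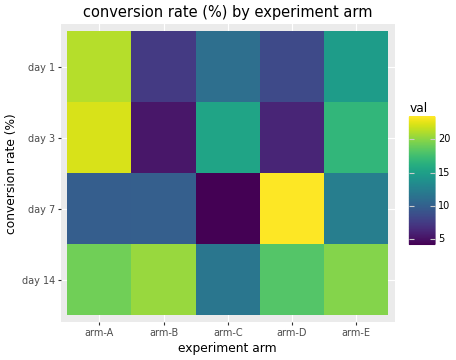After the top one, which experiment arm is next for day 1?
arm-E

Top 3 for day 1: arm-A ≈ 22, arm-E ≈ 14, arm-C ≈ 12.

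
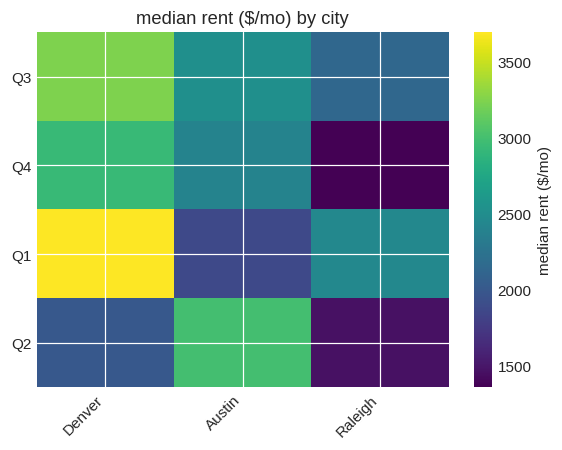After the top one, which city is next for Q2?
Denver

Top 3 for Q2: Austin ≈ 3000, Denver ≈ 2000, Raleigh ≈ 1400.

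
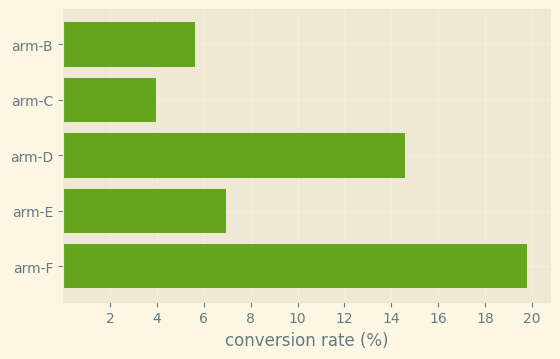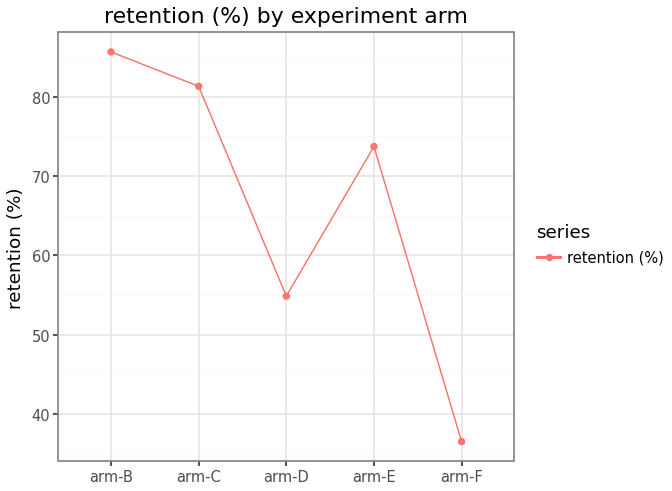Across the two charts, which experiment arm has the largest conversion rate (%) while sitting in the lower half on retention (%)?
Chart 2 median retention (%) ≈ 70; below-median experiment arms: arm-D, arm-F. Among those, arm-F has the highest conversion rate (%) (≈ 20).

arm-F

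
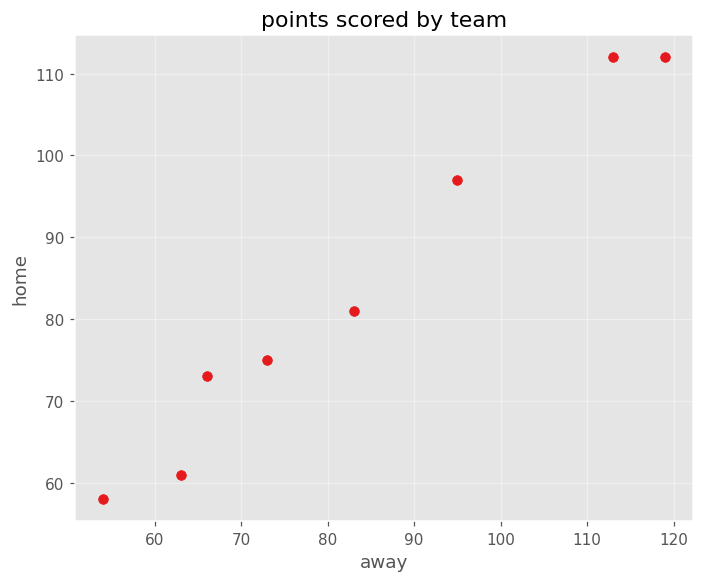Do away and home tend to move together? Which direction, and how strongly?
positive, strong

Points are positively correlated; strong (|r| ≈ 1.0).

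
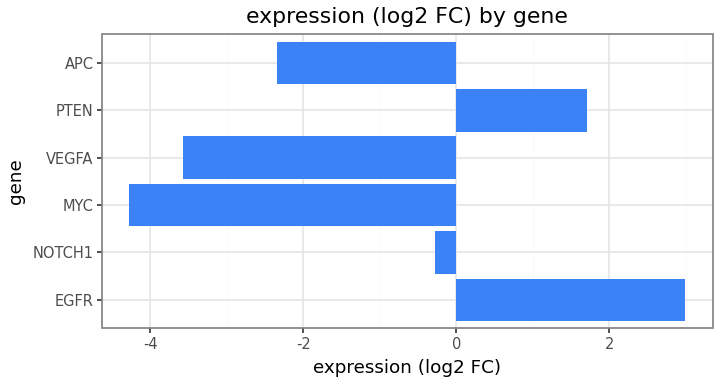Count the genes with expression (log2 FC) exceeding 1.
Above 1: EGFR, PTEN.

2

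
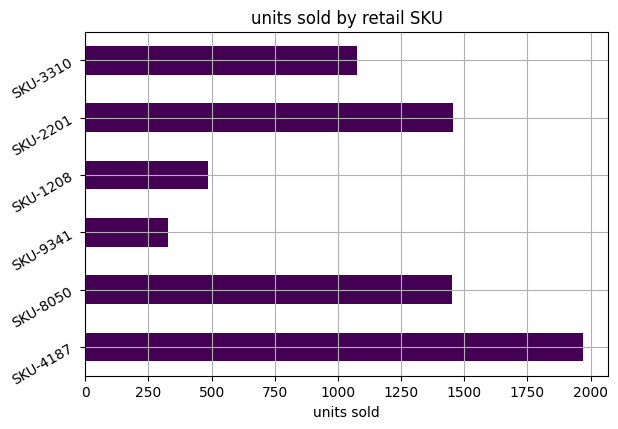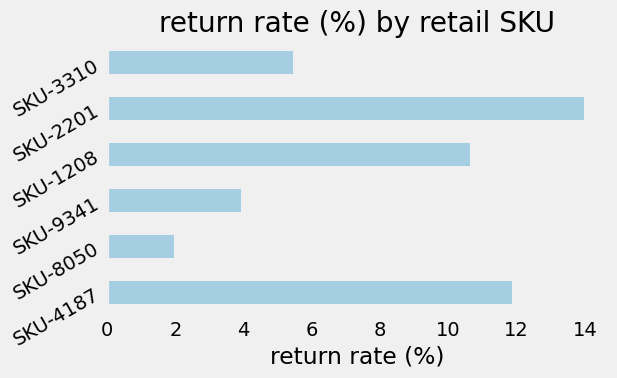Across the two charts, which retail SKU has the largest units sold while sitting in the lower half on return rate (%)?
SKU-8050

Chart 2 median return rate (%) ≈ 8; below-median retail SKUs: SKU-8050, SKU-9341, SKU-3310. Among those, SKU-8050 has the highest units sold (≈ 1400).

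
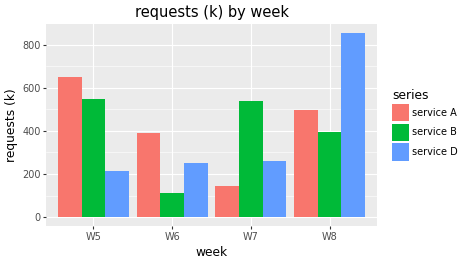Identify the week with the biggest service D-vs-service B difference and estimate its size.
W8: service D ≈ 900, service B ≈ 400 → gap ≈ 500. Next-largest (W5) is only ≈ 300.

W8, ≈ 500 k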